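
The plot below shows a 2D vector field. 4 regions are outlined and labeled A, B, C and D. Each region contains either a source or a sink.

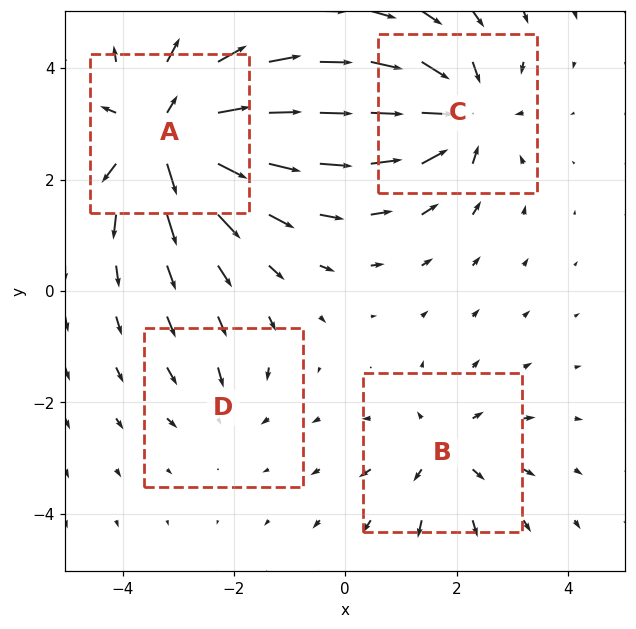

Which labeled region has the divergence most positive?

A

Divergence at each region's feature centre — A: about +8, B: about +4, C: about -6, D: about -2. Region A is most positive.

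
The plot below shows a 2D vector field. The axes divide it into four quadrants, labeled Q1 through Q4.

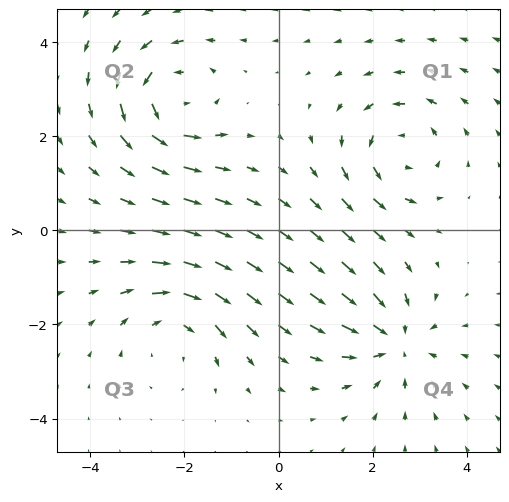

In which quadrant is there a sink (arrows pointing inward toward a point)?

Q4

The sink sits at approximately (2.5, -2.4), which lies in quadrant Q4. The divergence there is about -5, negative as expected for a sink.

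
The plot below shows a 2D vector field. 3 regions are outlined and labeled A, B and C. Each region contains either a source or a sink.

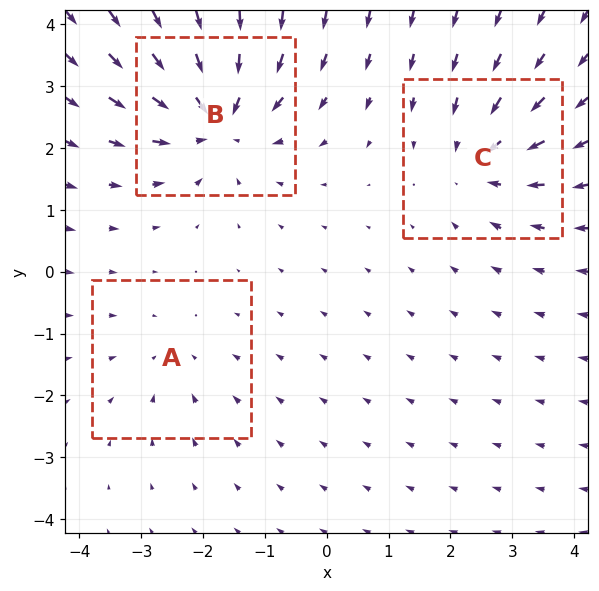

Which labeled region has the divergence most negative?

B

Divergence at each region's feature centre — A: about -2, B: about -5, C: about -3. Region B is most negative.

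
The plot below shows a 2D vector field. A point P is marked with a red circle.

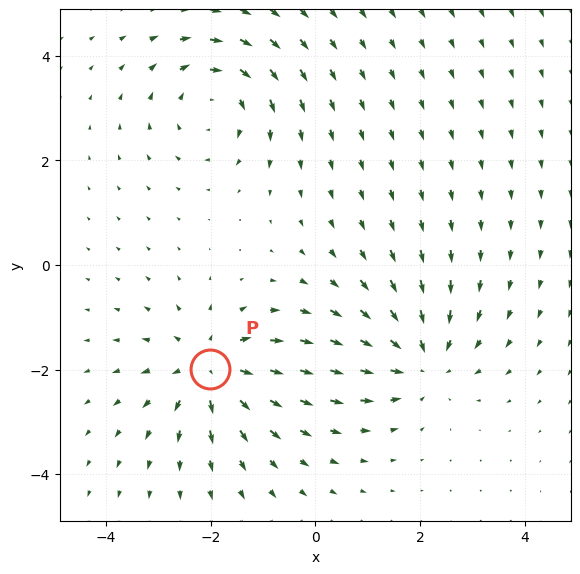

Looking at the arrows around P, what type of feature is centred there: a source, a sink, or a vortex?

source

At P (-2.0, -2.0) the arrows spread outward. Divergence about +5, curl ≈0 — positive divergence with near-zero curl is a source.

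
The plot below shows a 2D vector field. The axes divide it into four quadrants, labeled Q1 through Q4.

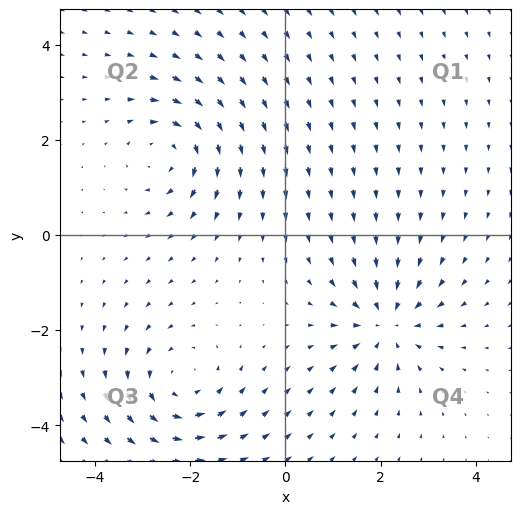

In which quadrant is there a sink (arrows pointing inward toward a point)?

The sink sits at approximately (2.1, -1.8), which lies in quadrant Q4. The divergence there is about -4, negative as expected for a sink.

Q4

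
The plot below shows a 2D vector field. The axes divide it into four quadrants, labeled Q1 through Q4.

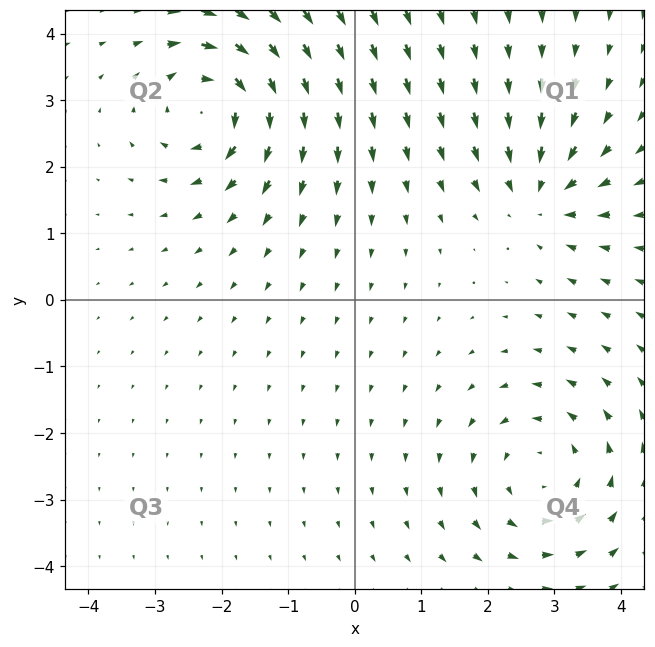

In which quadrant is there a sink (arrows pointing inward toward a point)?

The sink sits at approximately (2.8, 1.6), which lies in quadrant Q1. The divergence there is about -4, negative as expected for a sink.

Q1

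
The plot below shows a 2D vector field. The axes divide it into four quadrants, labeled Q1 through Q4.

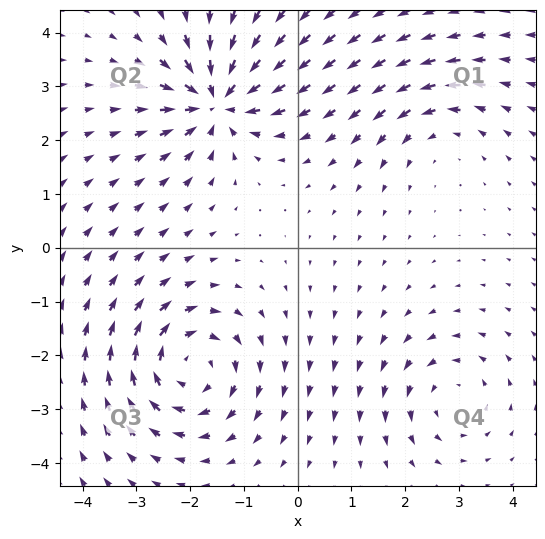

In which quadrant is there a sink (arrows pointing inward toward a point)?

Q2

The sink sits at approximately (-1.5, 2.7), which lies in quadrant Q2. The divergence there is about -7, negative as expected for a sink.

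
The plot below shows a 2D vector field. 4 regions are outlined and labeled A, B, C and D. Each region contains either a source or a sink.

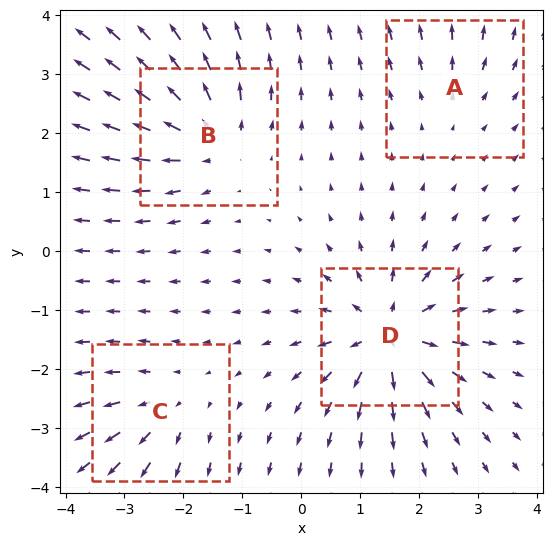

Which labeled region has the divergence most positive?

Divergence at each region's feature centre — A: about +3, B: about +6, C: about +4, D: about +8. Region D is most positive.

D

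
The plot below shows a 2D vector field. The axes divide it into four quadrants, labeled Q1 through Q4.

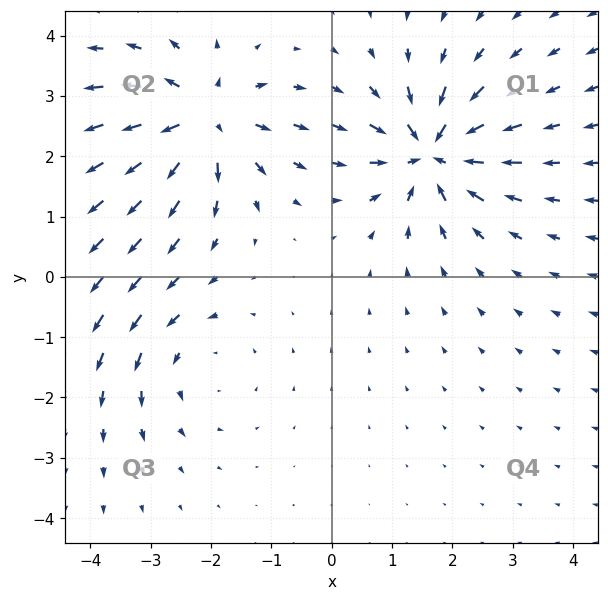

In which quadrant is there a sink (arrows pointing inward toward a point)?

The sink sits at approximately (1.7, 2.1), which lies in quadrant Q1. The divergence there is about -7, negative as expected for a sink.

Q1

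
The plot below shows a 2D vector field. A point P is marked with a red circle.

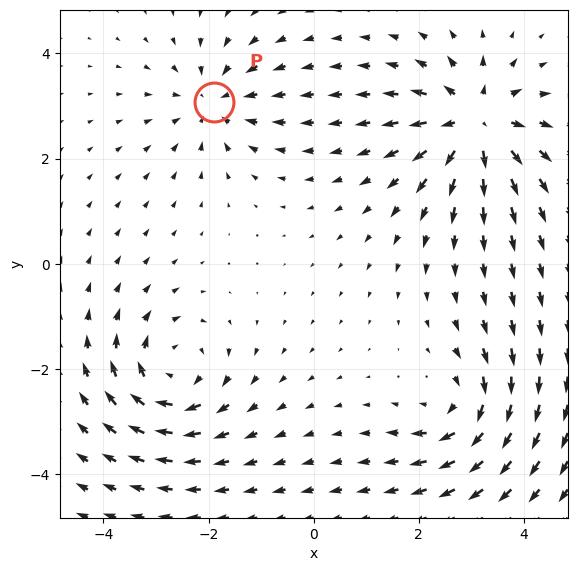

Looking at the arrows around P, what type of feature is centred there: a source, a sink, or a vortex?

sink

At P (-1.9, 3.1) the arrows converge inward. Divergence about -4, curl ≈0 — negative divergence with near-zero curl is a sink.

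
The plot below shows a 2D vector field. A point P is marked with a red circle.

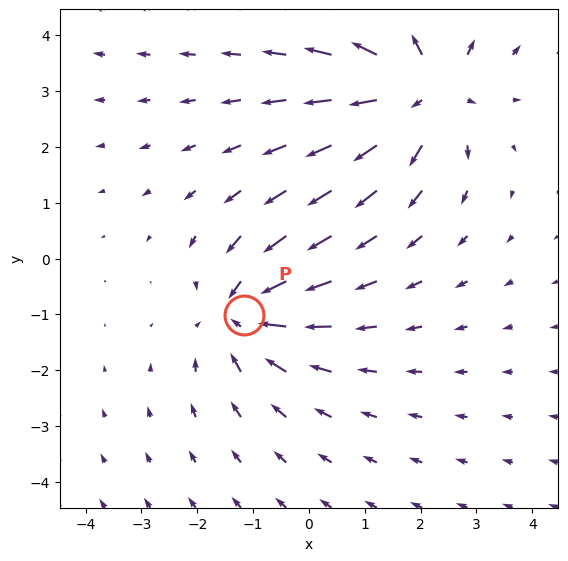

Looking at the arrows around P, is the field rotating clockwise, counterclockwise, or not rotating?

Near P at (-1.2, -1.0) the arrows show no circulation. The curl there is ≈0.

not rotating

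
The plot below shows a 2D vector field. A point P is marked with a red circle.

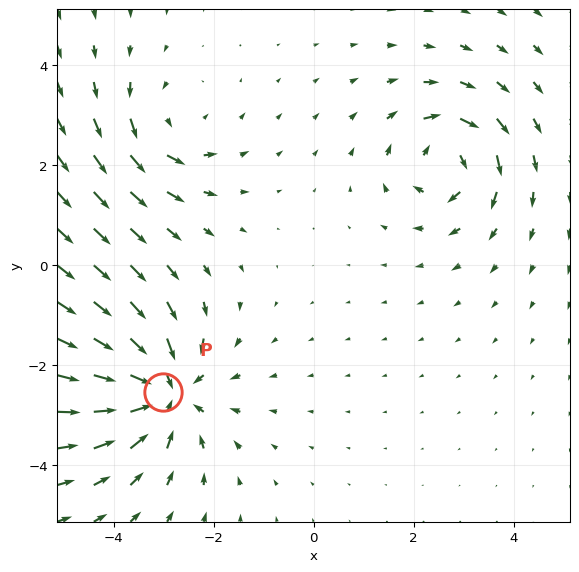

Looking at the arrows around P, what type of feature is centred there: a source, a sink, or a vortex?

sink

At P (-3.0, -2.5) the arrows converge inward. Divergence about -4, curl ≈0 — negative divergence with near-zero curl is a sink.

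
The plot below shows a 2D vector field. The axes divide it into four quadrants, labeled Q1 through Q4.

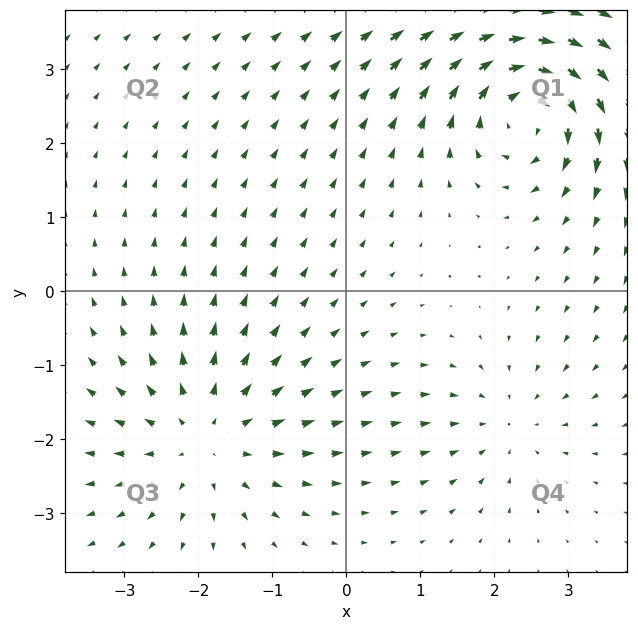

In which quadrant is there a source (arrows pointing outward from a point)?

Q3

The source sits at approximately (-1.9, -2.0), which lies in quadrant Q3. The divergence there is about +4, positive as expected for a source.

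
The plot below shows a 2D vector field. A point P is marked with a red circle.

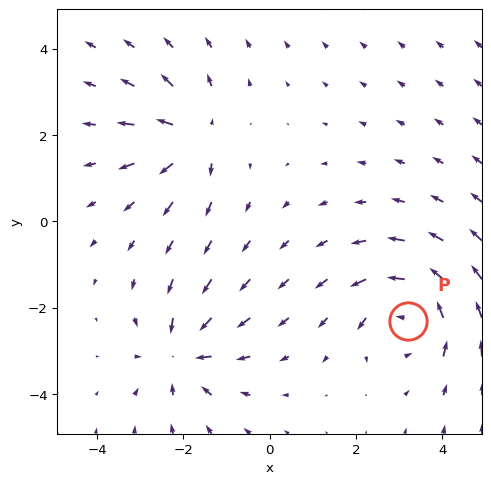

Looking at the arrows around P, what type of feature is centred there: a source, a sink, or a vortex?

At P (3.2, -2.3) the arrows circulate counterclockwise. Divergence ≈0, curl about +5 — near-zero divergence with nonzero curl is a vortex.

vortex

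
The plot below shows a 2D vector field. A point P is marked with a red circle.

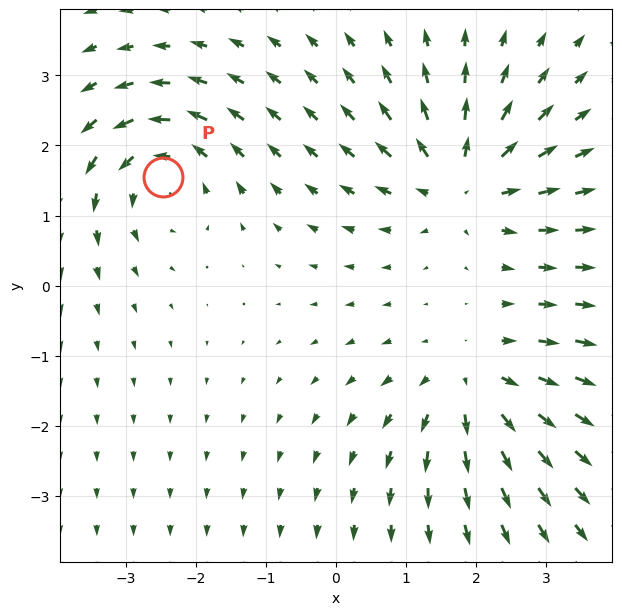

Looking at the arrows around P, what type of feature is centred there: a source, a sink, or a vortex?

vortex

At P (-2.5, 1.6) the arrows circulate counterclockwise. Divergence ≈0, curl about +4 — near-zero divergence with nonzero curl is a vortex.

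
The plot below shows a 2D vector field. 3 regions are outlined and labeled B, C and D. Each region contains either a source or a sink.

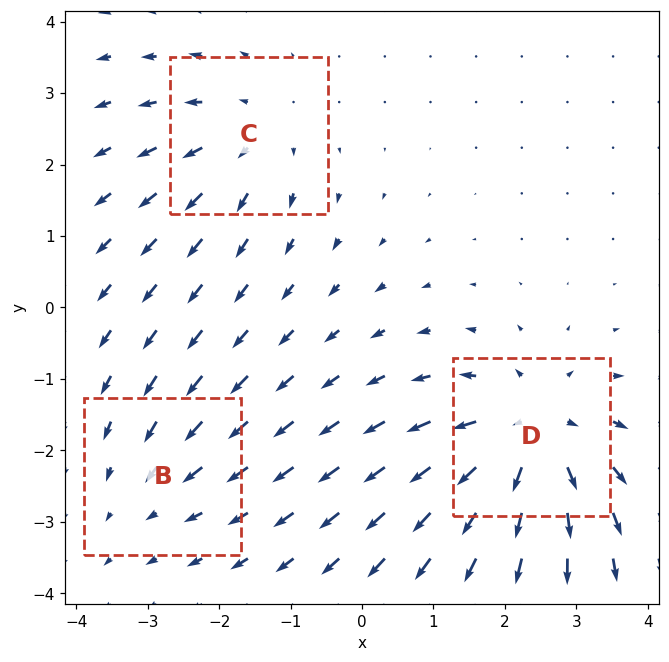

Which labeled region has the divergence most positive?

Divergence at each region's feature centre — B: about -2, C: about +3, D: about +5. Region D is most positive.

D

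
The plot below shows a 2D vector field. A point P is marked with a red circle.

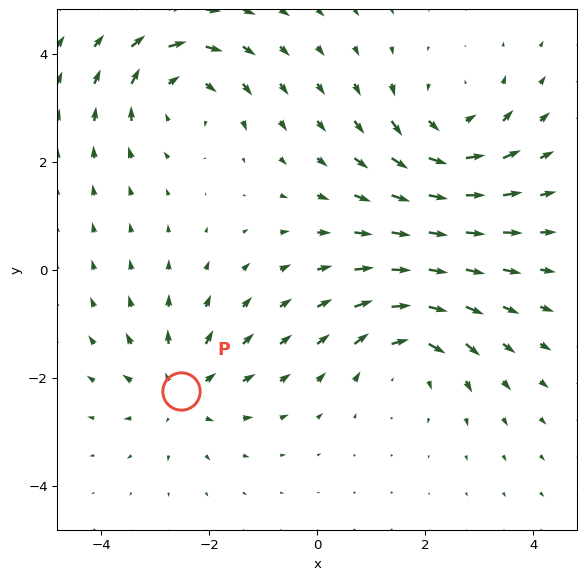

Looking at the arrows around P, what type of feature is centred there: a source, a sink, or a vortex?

source

At P (-2.5, -2.3) the arrows spread outward. Divergence about +3, curl ≈0 — positive divergence with near-zero curl is a source.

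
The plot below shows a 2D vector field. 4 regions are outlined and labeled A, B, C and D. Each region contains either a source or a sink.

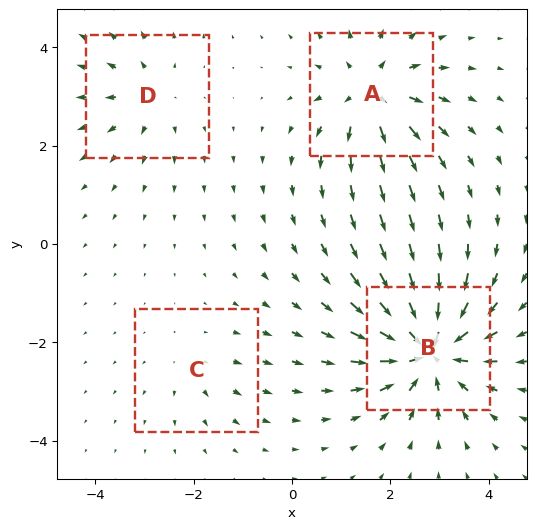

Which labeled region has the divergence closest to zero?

Divergence at each region's feature centre — A: about +6, B: about -9, C: about +2, D: about +4. Region C is closest to zero.

C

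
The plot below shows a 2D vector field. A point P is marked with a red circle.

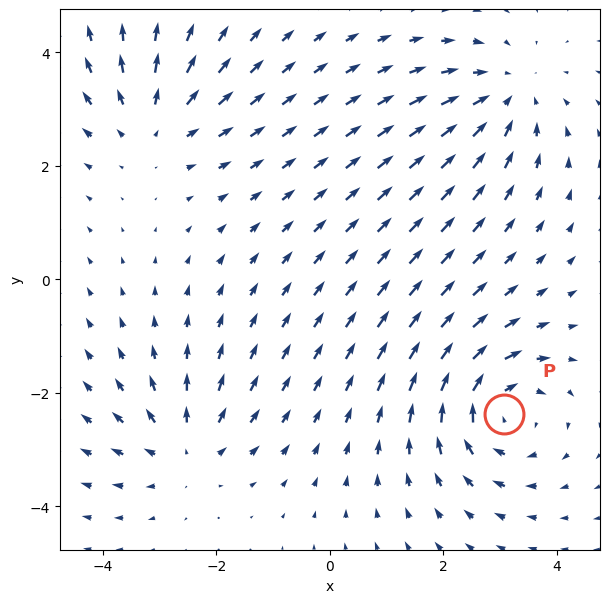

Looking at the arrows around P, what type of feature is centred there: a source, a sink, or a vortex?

At P (3.1, -2.4) the arrows circulate clockwise. Divergence ≈0, curl about -4 — near-zero divergence with nonzero curl is a vortex.

vortex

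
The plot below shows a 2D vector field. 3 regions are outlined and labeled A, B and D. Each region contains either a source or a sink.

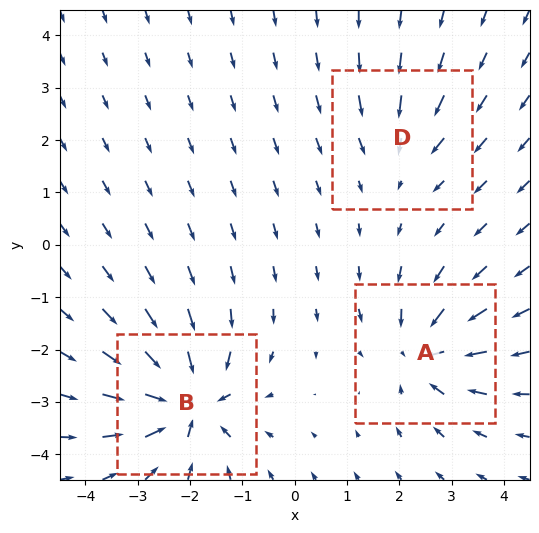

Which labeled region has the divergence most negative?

Divergence at each region's feature centre — A: about -4, B: about -6, D: about -2. Region B is most negative.

B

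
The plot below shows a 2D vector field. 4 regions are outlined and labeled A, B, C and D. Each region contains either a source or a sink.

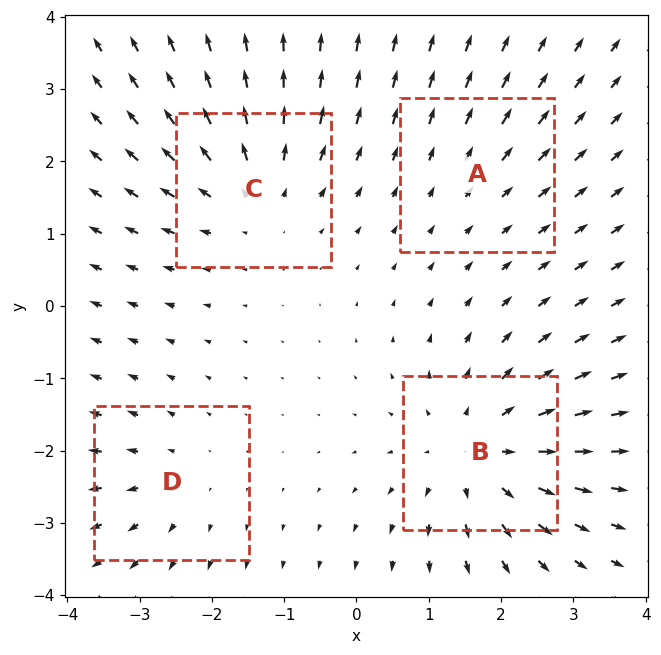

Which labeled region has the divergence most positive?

Divergence at each region's feature centre — A: about +2, B: about +6, C: about +5, D: about +3. Region B is most positive.

B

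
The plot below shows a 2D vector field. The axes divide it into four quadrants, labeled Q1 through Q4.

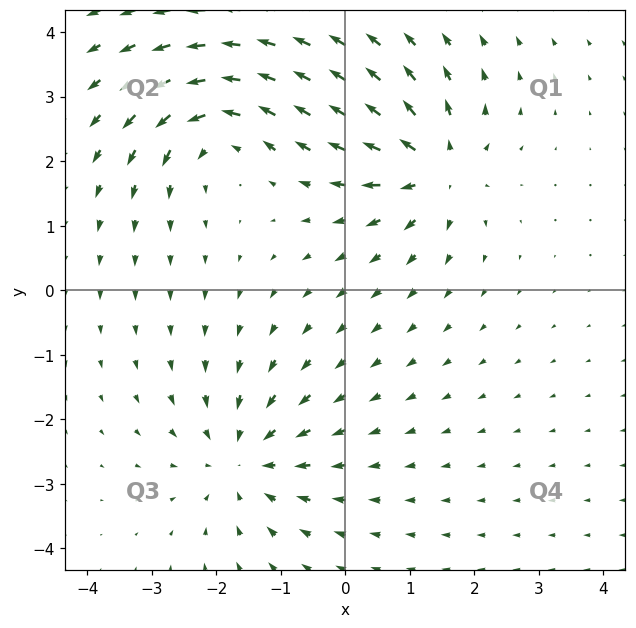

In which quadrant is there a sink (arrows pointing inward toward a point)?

The sink sits at approximately (-1.6, -2.6), which lies in quadrant Q3. The divergence there is about -5, negative as expected for a sink.

Q3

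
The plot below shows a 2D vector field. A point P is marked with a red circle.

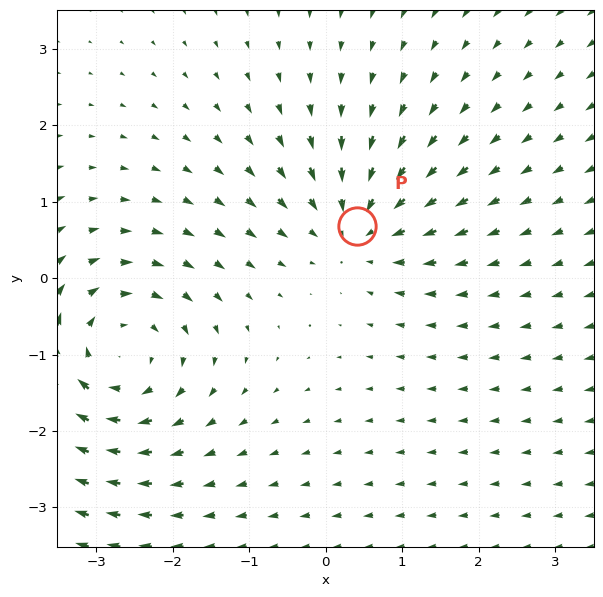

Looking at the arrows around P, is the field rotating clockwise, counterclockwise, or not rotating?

not rotating

Near P at (0.4, 0.7) the arrows show no circulation. The curl there is ≈0.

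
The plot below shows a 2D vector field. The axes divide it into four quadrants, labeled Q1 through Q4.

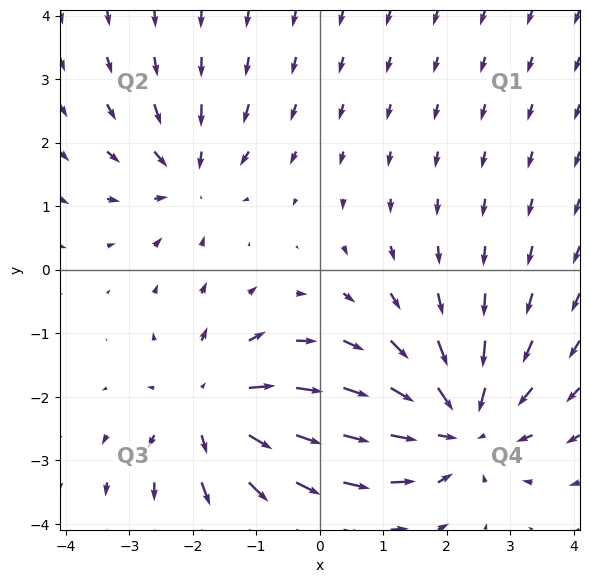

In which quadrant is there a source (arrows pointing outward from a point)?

Q3

The source sits at approximately (-1.7, -2.2), which lies in quadrant Q3. The divergence there is about +4, positive as expected for a source.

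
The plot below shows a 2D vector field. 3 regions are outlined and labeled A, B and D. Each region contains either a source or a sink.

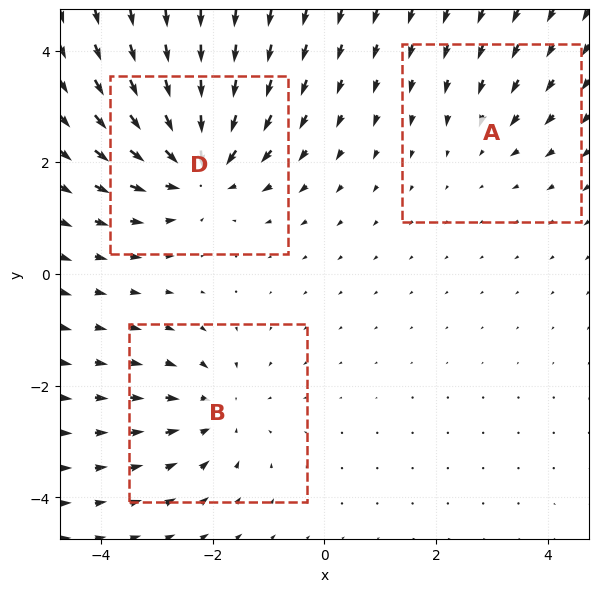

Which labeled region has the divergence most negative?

D

Divergence at each region's feature centre — A: about -2, B: about -3, D: about -5. Region D is most negative.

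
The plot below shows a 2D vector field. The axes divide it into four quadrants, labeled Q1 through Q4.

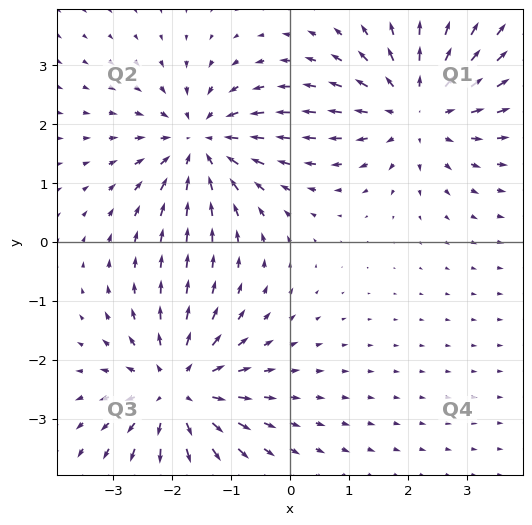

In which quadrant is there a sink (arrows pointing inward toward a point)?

The sink sits at approximately (-1.5, 1.7), which lies in quadrant Q2. The divergence there is about -4, negative as expected for a sink.

Q2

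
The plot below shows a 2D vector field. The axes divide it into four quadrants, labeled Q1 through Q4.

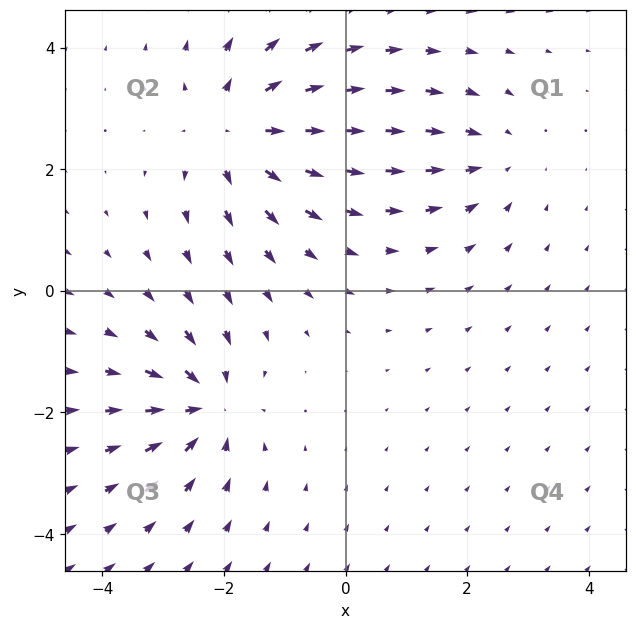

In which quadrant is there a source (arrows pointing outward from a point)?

The source sits at approximately (-1.8, 2.6), which lies in quadrant Q2. The divergence there is about +5, positive as expected for a source.

Q2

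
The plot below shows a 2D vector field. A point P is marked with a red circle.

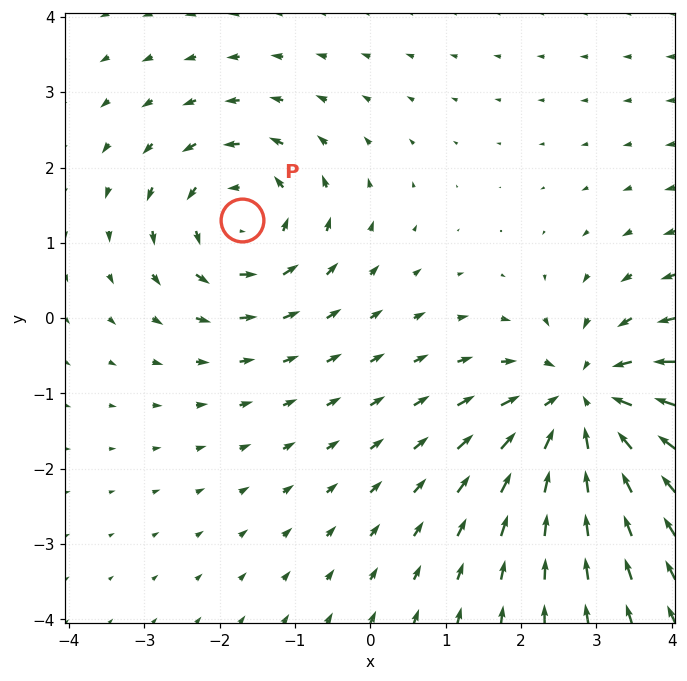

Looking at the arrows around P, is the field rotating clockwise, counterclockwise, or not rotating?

counterclockwise

Near P at (-1.7, 1.3) the arrows circulate counterclockwise. The curl (z-component) there is about +3; positive curl means counterclockwise rotation.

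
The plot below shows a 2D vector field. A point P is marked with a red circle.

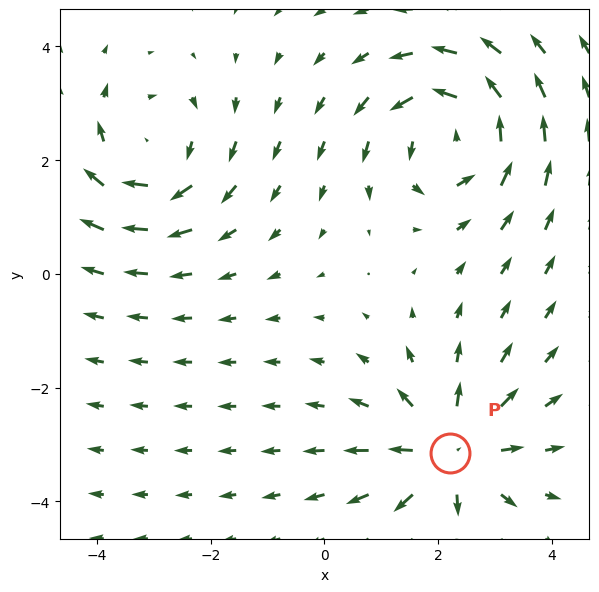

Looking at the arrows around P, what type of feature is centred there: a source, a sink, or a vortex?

At P (2.2, -3.1) the arrows spread outward. Divergence about +4, curl ≈0 — positive divergence with near-zero curl is a source.

source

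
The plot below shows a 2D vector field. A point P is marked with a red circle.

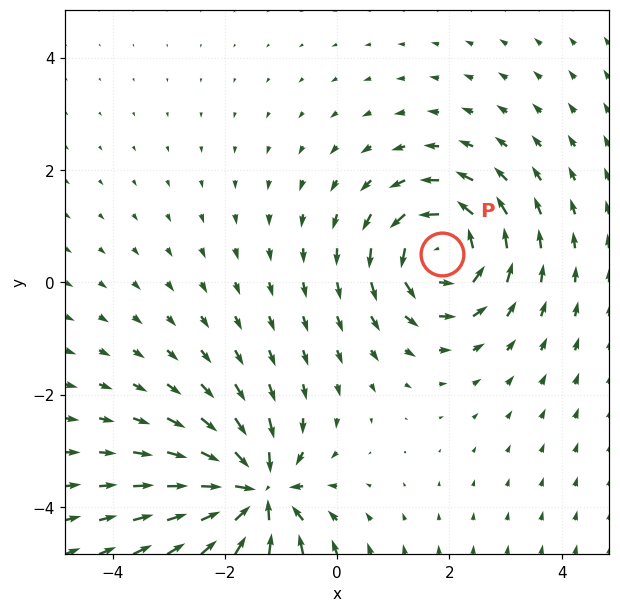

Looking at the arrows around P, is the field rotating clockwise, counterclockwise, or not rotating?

Near P at (1.9, 0.5) the arrows circulate counterclockwise. The curl (z-component) there is about +4; positive curl means counterclockwise rotation.

counterclockwise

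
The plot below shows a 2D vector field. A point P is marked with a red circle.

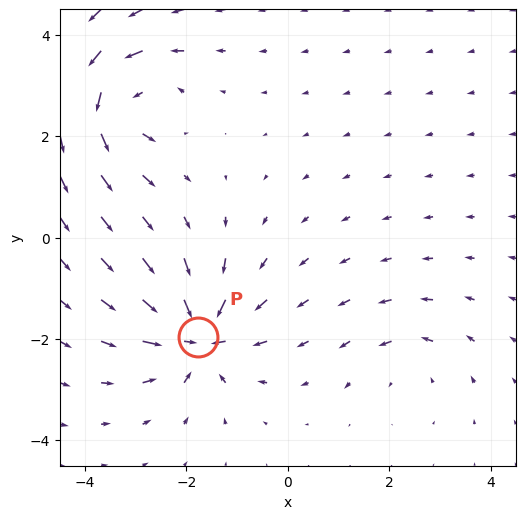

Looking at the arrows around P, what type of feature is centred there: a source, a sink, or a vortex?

sink

At P (-1.8, -2.0) the arrows converge inward. Divergence about -7, curl ≈0 — negative divergence with near-zero curl is a sink.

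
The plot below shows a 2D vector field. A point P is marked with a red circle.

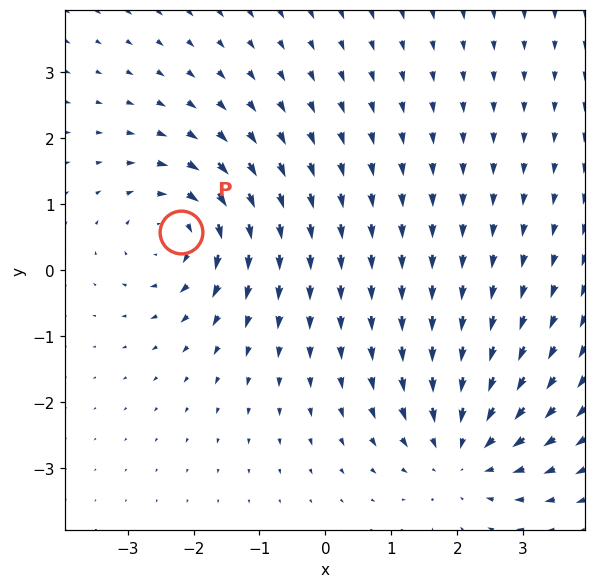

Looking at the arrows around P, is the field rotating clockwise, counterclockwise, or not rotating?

Near P at (-2.2, 0.6) the arrows circulate clockwise. The curl (z-component) there is about -5; negative curl means clockwise rotation.

clockwise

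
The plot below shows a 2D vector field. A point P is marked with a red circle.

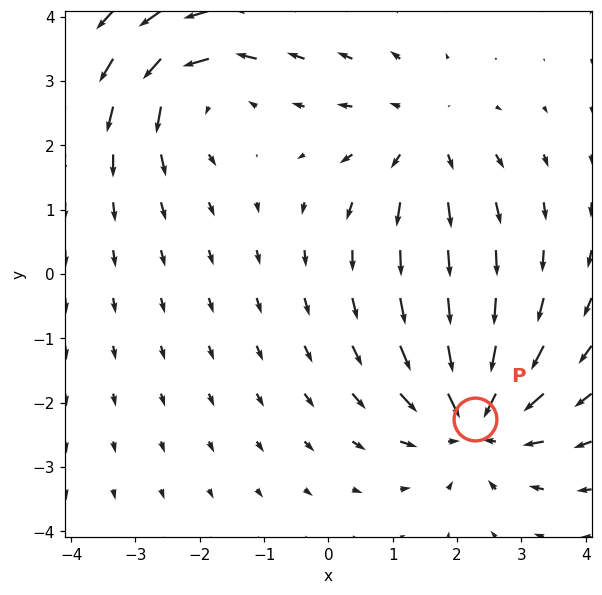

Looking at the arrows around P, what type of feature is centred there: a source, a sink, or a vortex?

At P (2.3, -2.3) the arrows converge inward. Divergence about -5, curl ≈0 — negative divergence with near-zero curl is a sink.

sink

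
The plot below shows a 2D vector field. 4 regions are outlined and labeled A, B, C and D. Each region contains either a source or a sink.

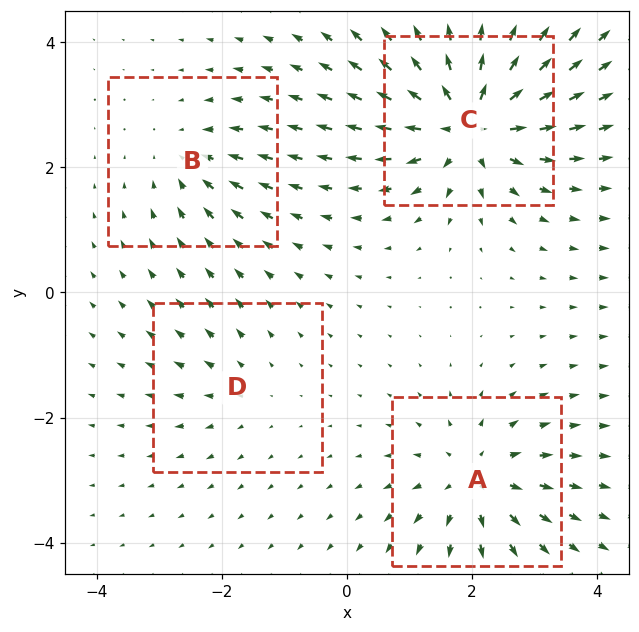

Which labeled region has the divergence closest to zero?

D

Divergence at each region's feature centre — A: about +5, B: about -3, C: about +9, D: about +2. Region D is closest to zero.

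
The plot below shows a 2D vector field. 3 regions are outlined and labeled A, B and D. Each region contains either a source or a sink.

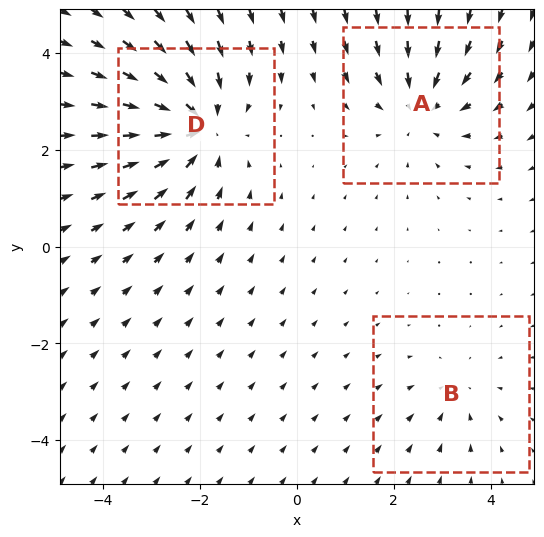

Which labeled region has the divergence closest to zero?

Divergence at each region's feature centre — A: about -3, B: about -2, D: about -4. Region B is closest to zero.

B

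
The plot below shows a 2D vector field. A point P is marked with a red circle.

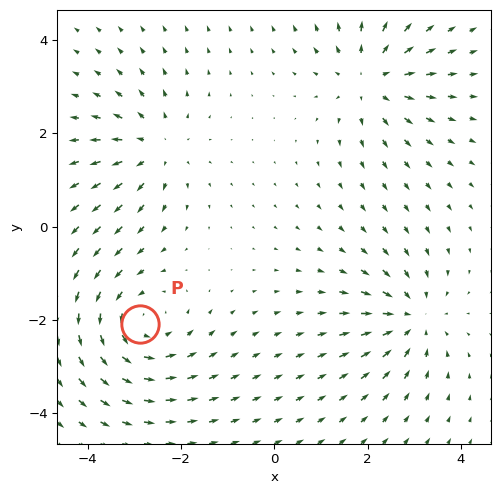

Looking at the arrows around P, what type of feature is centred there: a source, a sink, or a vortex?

vortex

At P (-2.9, -2.1) the arrows circulate counterclockwise. Divergence ≈0, curl about +4 — near-zero divergence with nonzero curl is a vortex.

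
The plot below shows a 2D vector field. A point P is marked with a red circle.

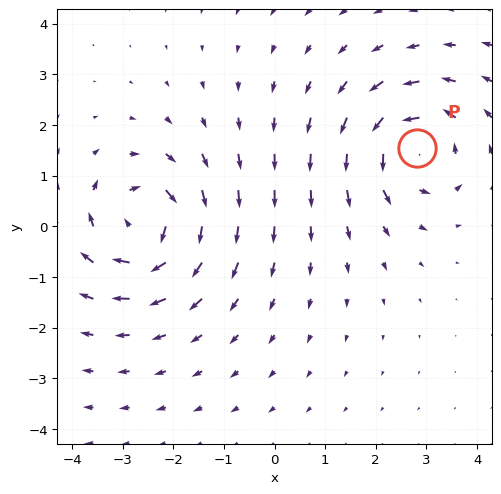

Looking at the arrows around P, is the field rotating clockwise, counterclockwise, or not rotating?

Near P at (2.8, 1.5) the arrows circulate counterclockwise. The curl (z-component) there is about +3; positive curl means counterclockwise rotation.

counterclockwise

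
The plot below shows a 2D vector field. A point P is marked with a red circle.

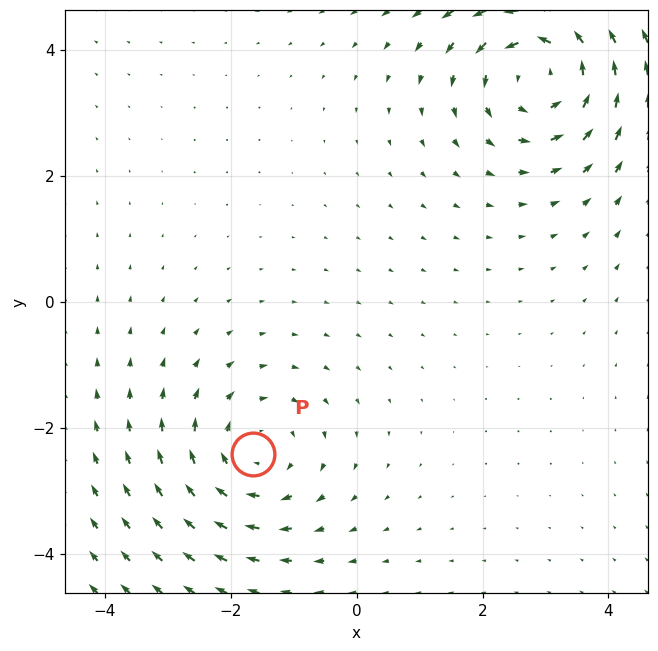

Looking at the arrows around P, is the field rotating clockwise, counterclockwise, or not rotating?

Near P at (-1.6, -2.4) the arrows circulate clockwise. The curl (z-component) there is about -2; negative curl means clockwise rotation.

clockwise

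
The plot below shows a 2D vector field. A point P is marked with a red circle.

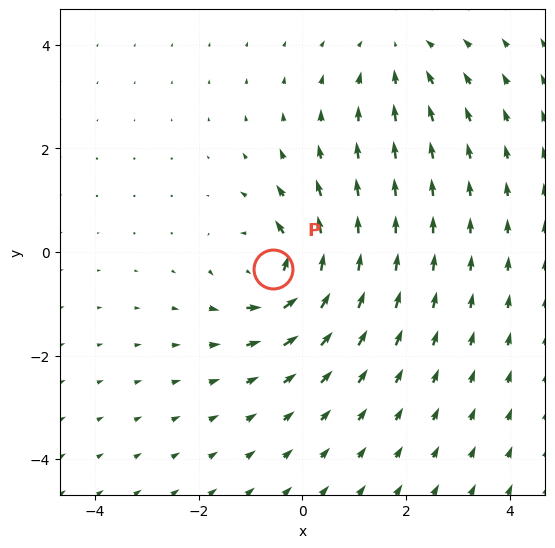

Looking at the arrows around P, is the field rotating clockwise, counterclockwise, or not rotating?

counterclockwise

Near P at (-0.6, -0.3) the arrows circulate counterclockwise. The curl (z-component) there is about +5; positive curl means counterclockwise rotation.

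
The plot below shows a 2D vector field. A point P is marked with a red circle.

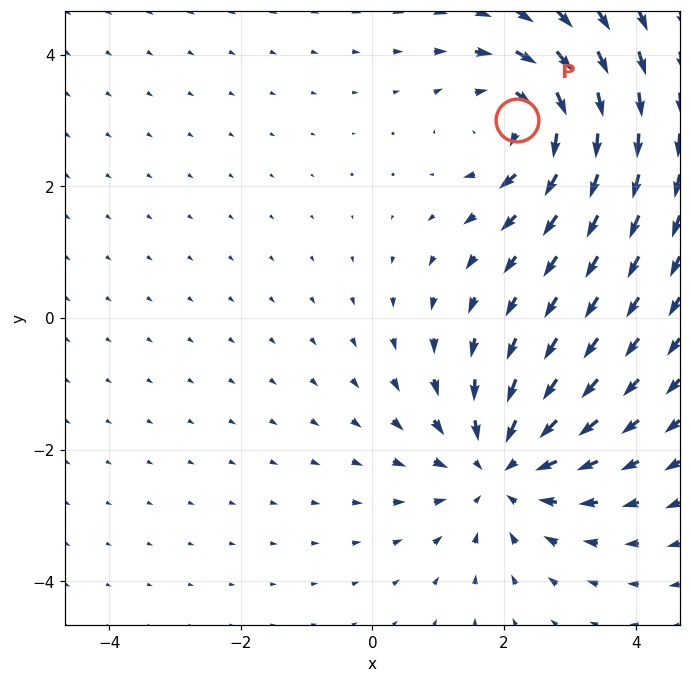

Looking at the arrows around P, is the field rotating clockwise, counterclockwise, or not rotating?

Near P at (2.2, 3.0) the arrows circulate clockwise. The curl (z-component) there is about -5; negative curl means clockwise rotation.

clockwise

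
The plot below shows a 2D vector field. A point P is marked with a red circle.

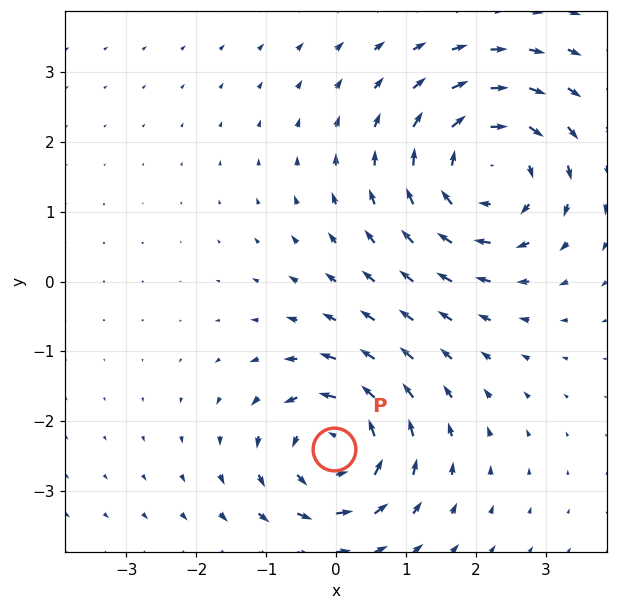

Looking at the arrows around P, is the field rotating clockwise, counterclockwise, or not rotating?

Near P at (-0.0, -2.4) the arrows circulate counterclockwise. The curl (z-component) there is about +4; positive curl means counterclockwise rotation.

counterclockwise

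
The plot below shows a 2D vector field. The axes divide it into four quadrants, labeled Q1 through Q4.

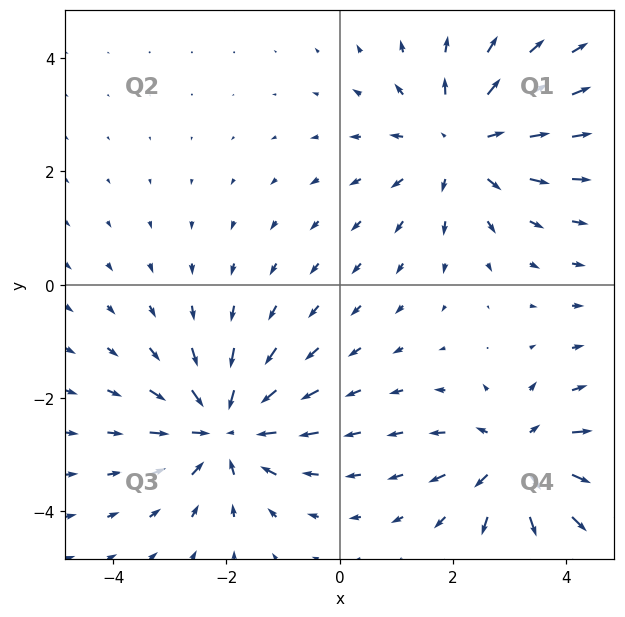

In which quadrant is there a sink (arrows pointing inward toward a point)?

Q3

The sink sits at approximately (-2.0, -2.6), which lies in quadrant Q3. The divergence there is about -5, negative as expected for a sink.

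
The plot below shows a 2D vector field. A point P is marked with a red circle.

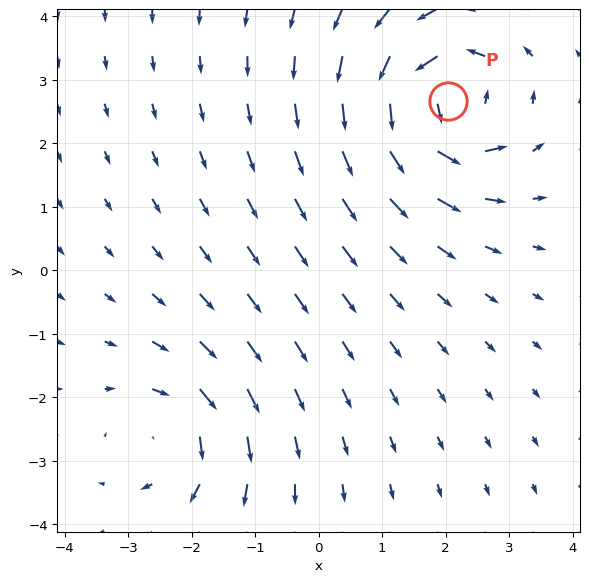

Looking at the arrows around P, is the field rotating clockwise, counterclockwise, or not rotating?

counterclockwise

Near P at (2.0, 2.7) the arrows circulate counterclockwise. The curl (z-component) there is about +7; positive curl means counterclockwise rotation.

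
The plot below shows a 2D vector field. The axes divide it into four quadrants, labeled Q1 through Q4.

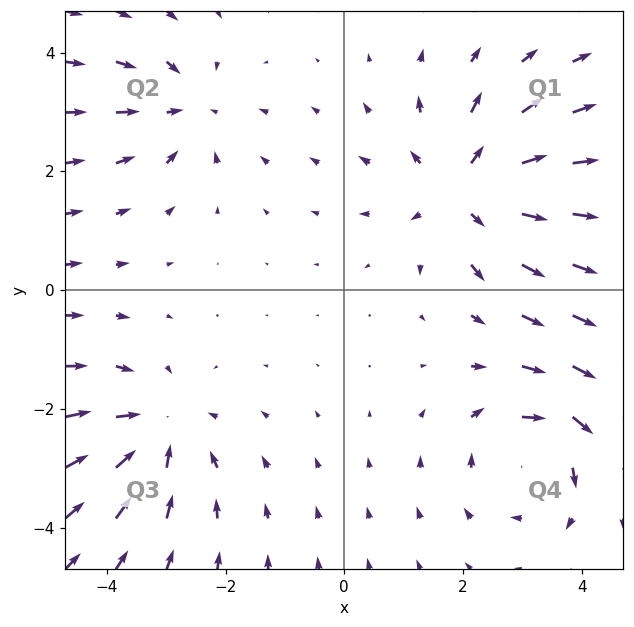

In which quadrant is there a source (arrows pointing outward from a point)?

Q1

The source sits at approximately (2.1, 1.7), which lies in quadrant Q1. The divergence there is about +4, positive as expected for a source.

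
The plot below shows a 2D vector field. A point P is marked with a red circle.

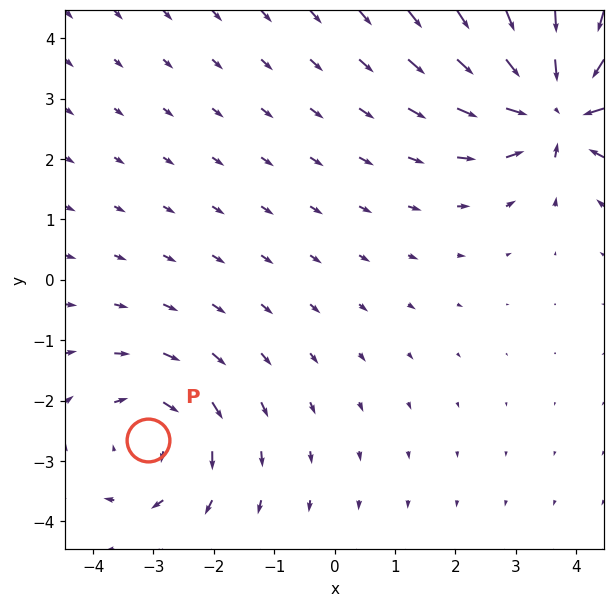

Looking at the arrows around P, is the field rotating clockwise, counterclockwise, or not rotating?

clockwise

Near P at (-3.1, -2.7) the arrows circulate clockwise. The curl (z-component) there is about -3; negative curl means clockwise rotation.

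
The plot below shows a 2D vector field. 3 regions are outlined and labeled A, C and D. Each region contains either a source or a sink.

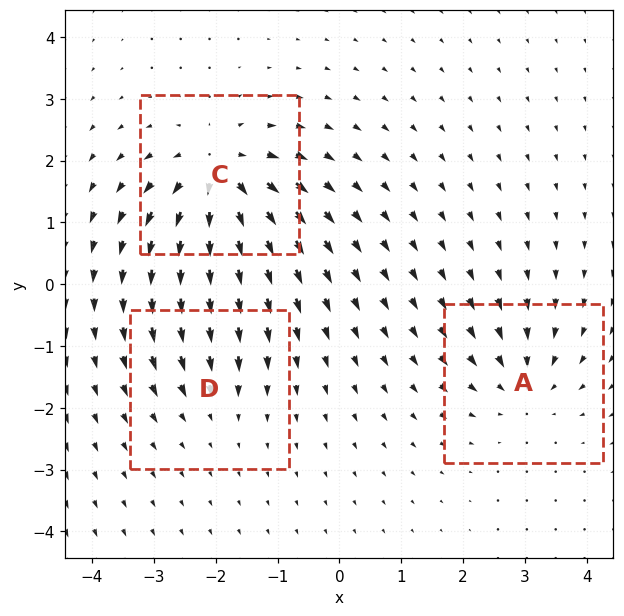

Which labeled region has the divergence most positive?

C

Divergence at each region's feature centre — A: about -4, C: about +6, D: about -2. Region C is most positive.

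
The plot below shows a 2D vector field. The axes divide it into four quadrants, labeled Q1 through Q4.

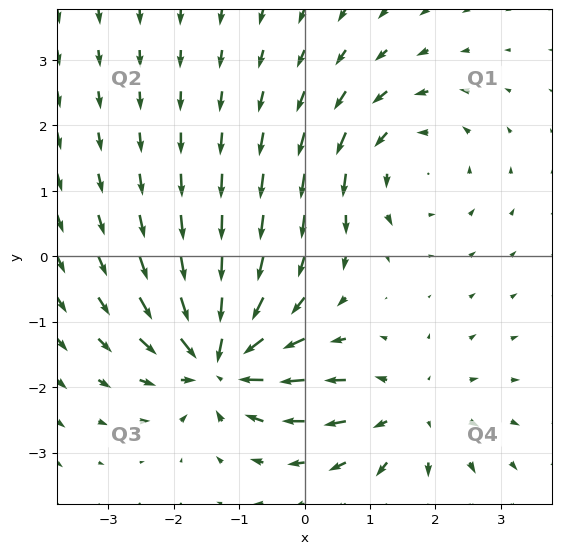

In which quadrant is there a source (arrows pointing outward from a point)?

The source sits at approximately (1.6, -2.4), which lies in quadrant Q4. The divergence there is about +2, positive as expected for a source.

Q4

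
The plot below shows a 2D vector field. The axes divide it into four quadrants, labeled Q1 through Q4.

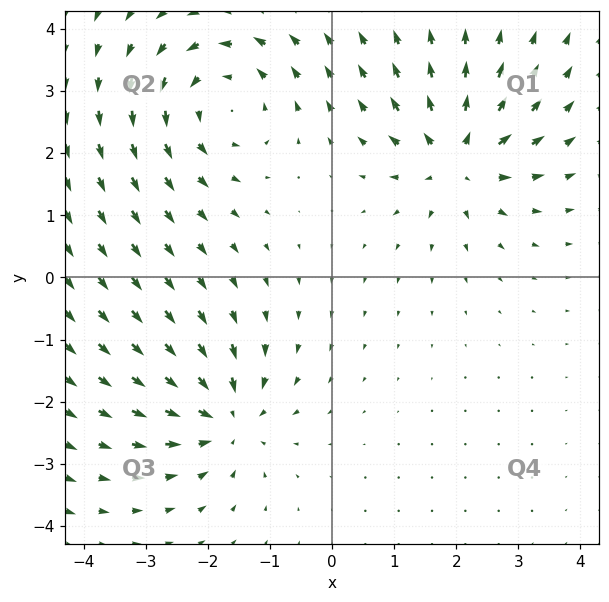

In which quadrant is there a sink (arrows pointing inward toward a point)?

Q3

The sink sits at approximately (-1.7, -2.3), which lies in quadrant Q3. The divergence there is about -4, negative as expected for a sink.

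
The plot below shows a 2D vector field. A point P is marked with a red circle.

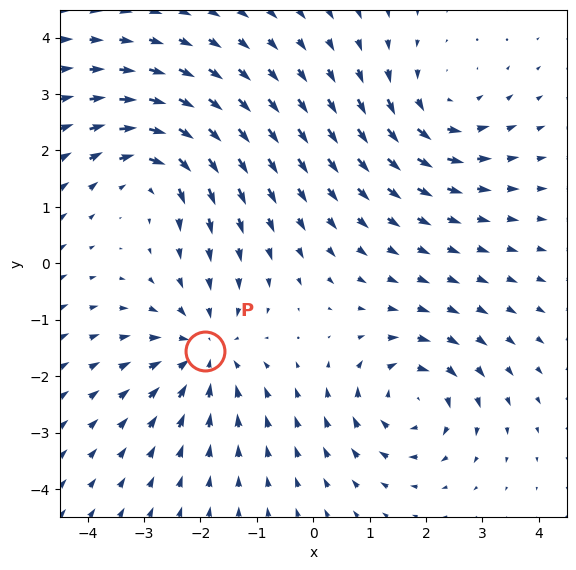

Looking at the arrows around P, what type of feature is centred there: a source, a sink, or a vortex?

At P (-1.9, -1.6) the arrows converge inward. Divergence about -5, curl ≈0 — negative divergence with near-zero curl is a sink.

sink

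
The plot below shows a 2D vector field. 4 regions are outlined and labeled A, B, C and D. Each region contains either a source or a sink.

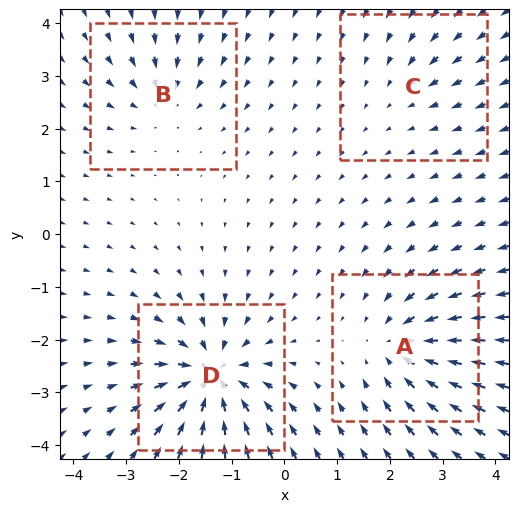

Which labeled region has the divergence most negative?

Divergence at each region's feature centre — A: about -6, B: about -4, C: about -2, D: about -9. Region D is most negative.

D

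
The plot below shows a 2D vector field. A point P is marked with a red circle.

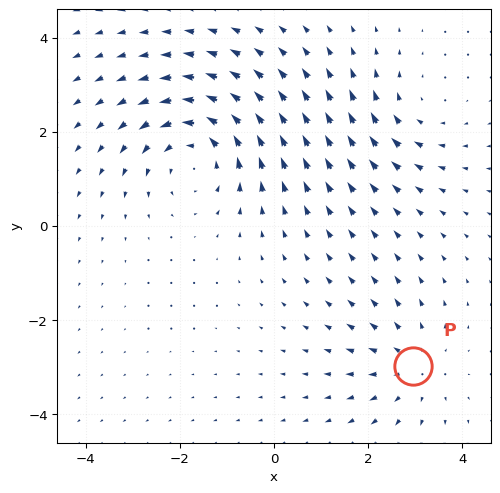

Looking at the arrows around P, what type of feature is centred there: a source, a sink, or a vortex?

source

At P (3.0, -3.0) the arrows spread outward. Divergence about +3, curl ≈0 — positive divergence with near-zero curl is a source.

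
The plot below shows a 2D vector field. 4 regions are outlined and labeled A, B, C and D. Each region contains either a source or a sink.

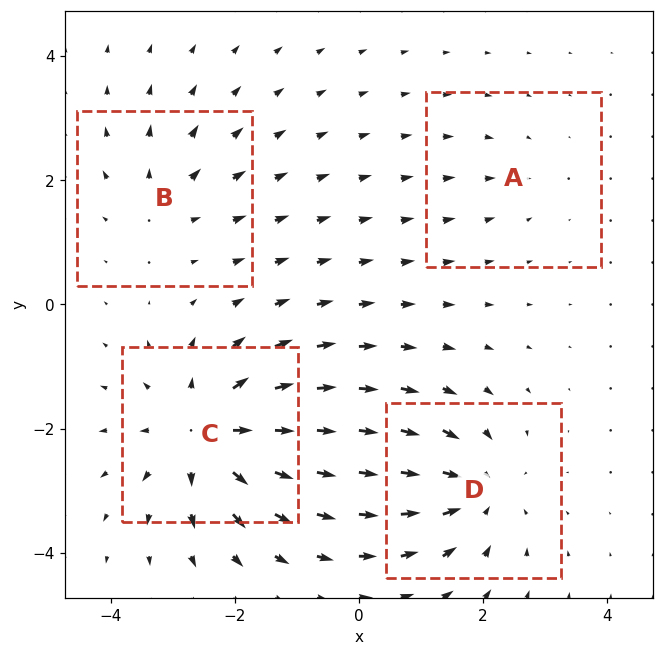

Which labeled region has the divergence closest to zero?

A

Divergence at each region's feature centre — A: about -2, B: about +3, C: about +7, D: about -5. Region A is closest to zero.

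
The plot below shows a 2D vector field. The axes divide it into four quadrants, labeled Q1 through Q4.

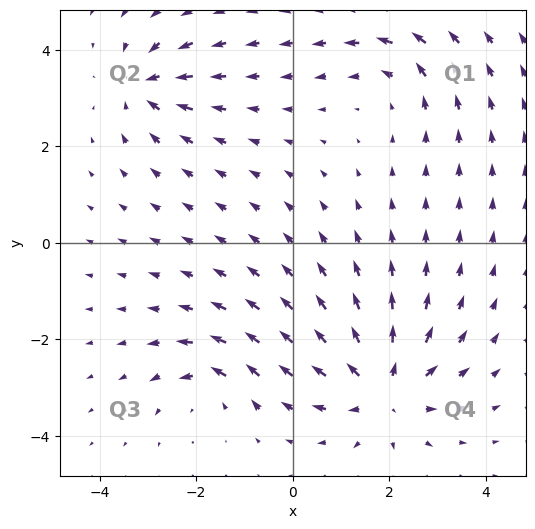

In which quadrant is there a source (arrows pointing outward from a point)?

Q4

The source sits at approximately (1.9, -3.0), which lies in quadrant Q4. The divergence there is about +5, positive as expected for a source.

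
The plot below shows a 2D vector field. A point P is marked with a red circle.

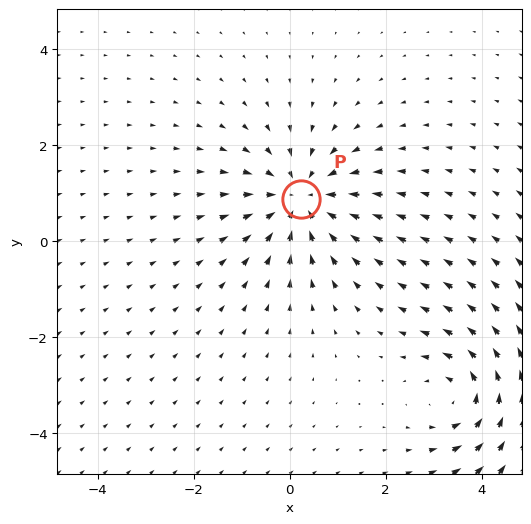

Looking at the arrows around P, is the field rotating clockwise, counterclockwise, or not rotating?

not rotating

Near P at (0.2, 0.9) the arrows show no circulation. The curl there is ≈0.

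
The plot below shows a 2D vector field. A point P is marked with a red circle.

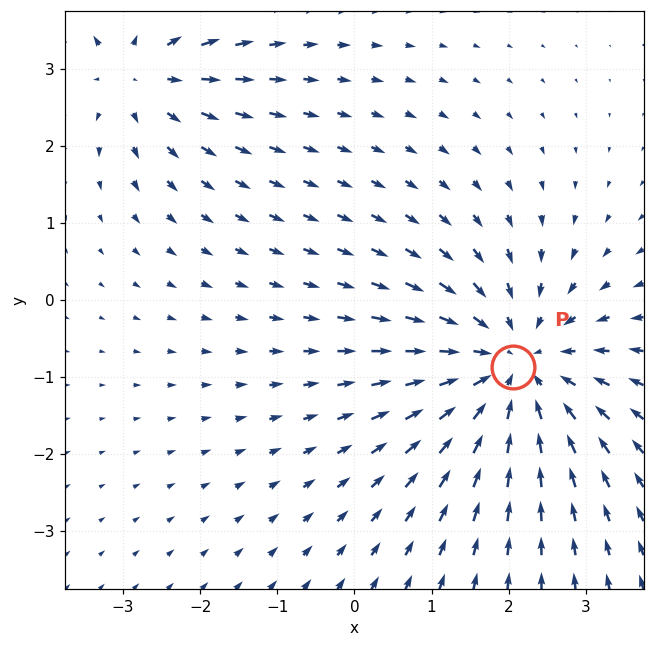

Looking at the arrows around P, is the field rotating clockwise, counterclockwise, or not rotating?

Near P at (2.1, -0.9) the arrows show no circulation. The curl there is ≈0.

not rotating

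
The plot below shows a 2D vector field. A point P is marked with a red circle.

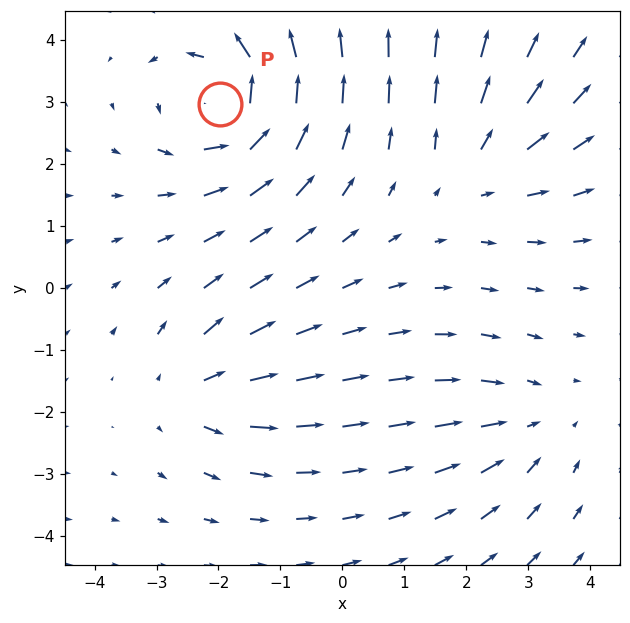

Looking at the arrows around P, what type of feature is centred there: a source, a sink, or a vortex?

vortex

At P (-2.0, 3.0) the arrows circulate counterclockwise. Divergence ≈0, curl about +5 — near-zero divergence with nonzero curl is a vortex.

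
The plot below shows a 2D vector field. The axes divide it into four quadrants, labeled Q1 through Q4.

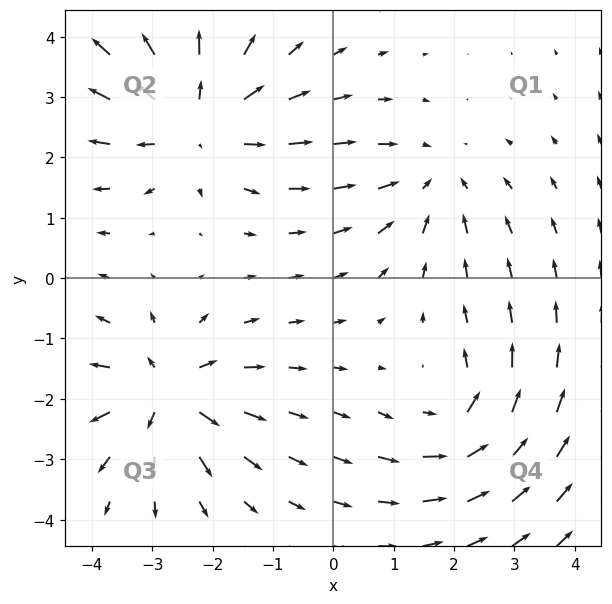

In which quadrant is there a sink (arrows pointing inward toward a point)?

Q1

The sink sits at approximately (1.6, 1.6), which lies in quadrant Q1. The divergence there is about -3, negative as expected for a sink.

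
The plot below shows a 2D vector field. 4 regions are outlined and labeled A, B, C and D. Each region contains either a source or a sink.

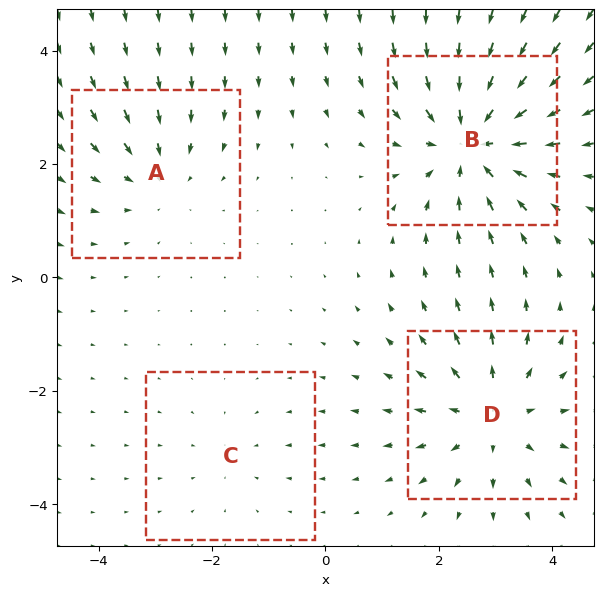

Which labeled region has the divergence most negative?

Divergence at each region's feature centre — A: about -3, B: about -6, C: about -2, D: about +4. Region B is most negative.

B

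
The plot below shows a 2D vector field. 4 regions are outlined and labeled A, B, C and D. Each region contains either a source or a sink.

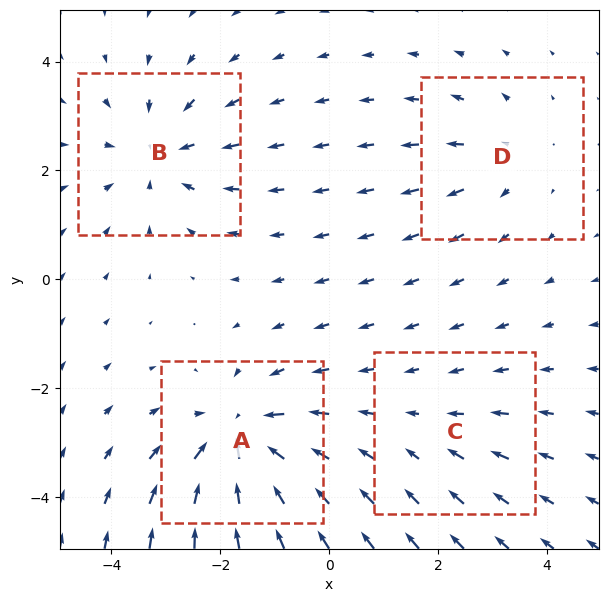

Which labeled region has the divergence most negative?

A

Divergence at each region's feature centre — A: about -6, B: about -4, C: about -2, D: about +3. Region A is most negative.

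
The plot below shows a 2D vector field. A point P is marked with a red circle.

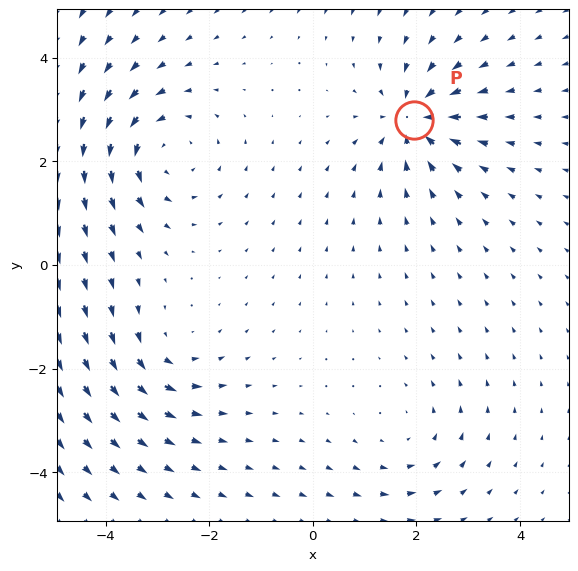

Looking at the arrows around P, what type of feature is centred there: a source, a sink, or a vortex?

sink

At P (1.9, 2.8) the arrows converge inward. Divergence about -6, curl ≈0 — negative divergence with near-zero curl is a sink.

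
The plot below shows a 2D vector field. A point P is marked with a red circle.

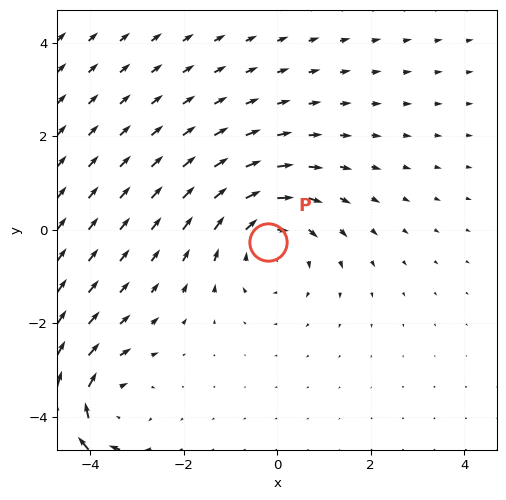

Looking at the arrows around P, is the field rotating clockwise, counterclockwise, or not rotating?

Near P at (-0.2, -0.3) the arrows circulate clockwise. The curl (z-component) there is about -3; negative curl means clockwise rotation.

clockwise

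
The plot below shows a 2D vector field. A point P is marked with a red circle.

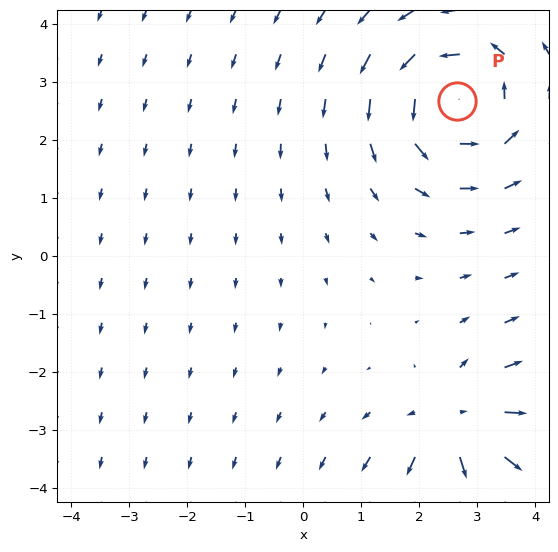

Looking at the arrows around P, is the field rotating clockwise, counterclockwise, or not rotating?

Near P at (2.6, 2.7) the arrows circulate counterclockwise. The curl (z-component) there is about +3; positive curl means counterclockwise rotation.

counterclockwise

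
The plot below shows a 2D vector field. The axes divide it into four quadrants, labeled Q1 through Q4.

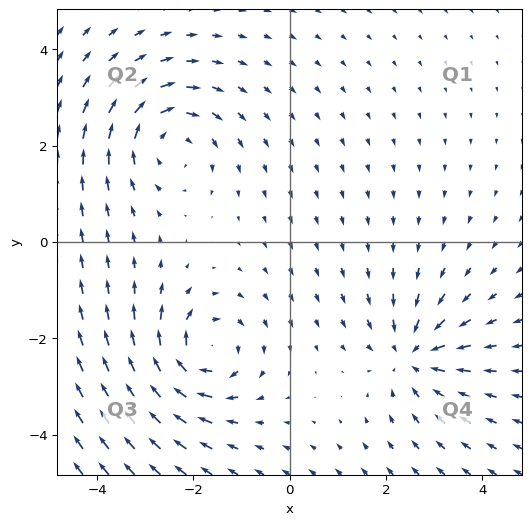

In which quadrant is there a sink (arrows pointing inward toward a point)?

Q4

The sink sits at approximately (2.6, -2.4), which lies in quadrant Q4. The divergence there is about -5, negative as expected for a sink.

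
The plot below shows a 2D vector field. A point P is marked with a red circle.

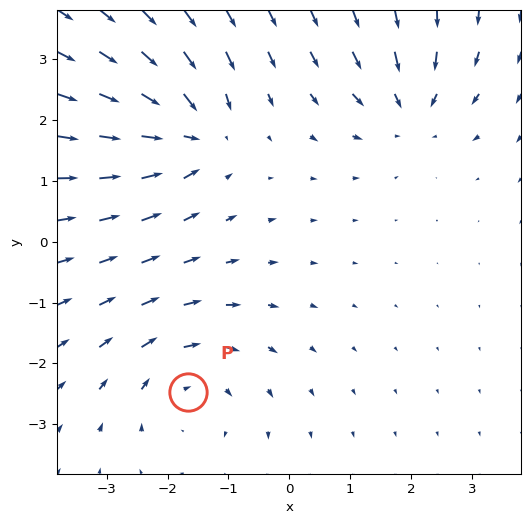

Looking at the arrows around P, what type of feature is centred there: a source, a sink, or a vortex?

At P (-1.7, -2.5) the arrows circulate clockwise. Divergence ≈0, curl about -3 — near-zero divergence with nonzero curl is a vortex.

vortex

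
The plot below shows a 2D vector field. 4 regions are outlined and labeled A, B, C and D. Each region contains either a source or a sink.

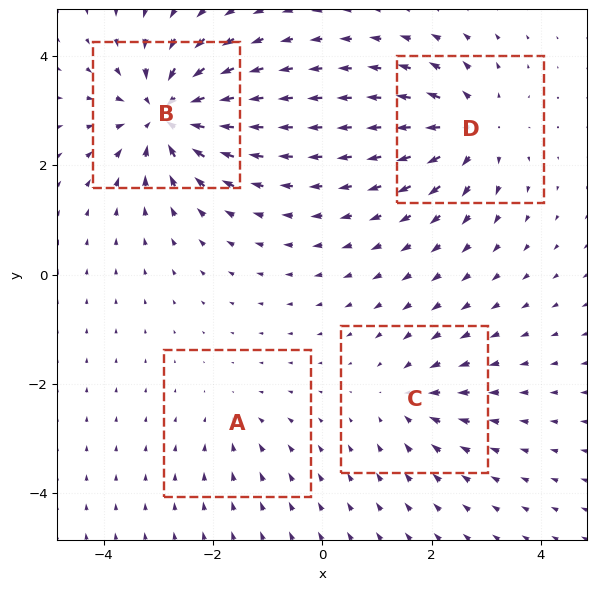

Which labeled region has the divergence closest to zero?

Divergence at each region's feature centre — A: about -2, B: about -8, C: about -4, D: about +6. Region A is closest to zero.

A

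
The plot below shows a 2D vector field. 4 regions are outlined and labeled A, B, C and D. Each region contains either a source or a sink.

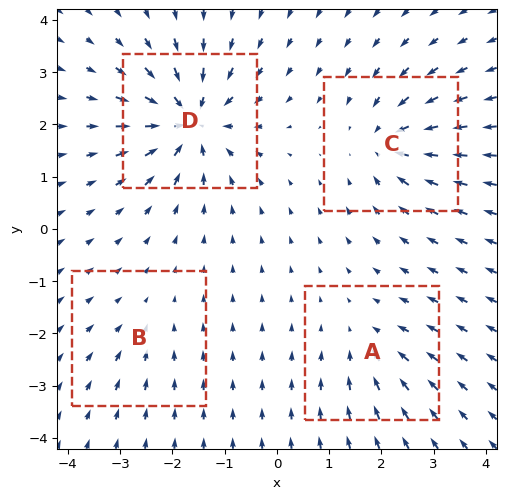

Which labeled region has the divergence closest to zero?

B

Divergence at each region's feature centre — A: about -4, B: about -2, C: about -6, D: about -9. Region B is closest to zero.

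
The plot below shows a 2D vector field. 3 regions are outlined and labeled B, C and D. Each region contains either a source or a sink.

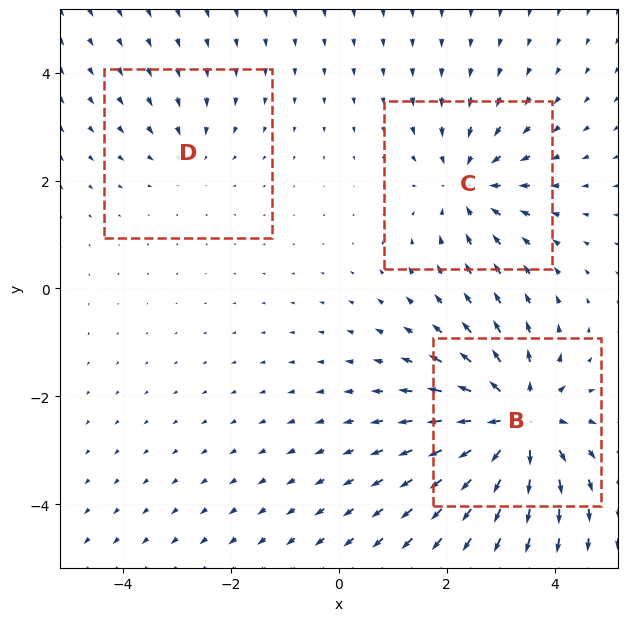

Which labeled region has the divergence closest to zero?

Divergence at each region's feature centre — B: about +5, C: about -3, D: about -2. Region D is closest to zero.

D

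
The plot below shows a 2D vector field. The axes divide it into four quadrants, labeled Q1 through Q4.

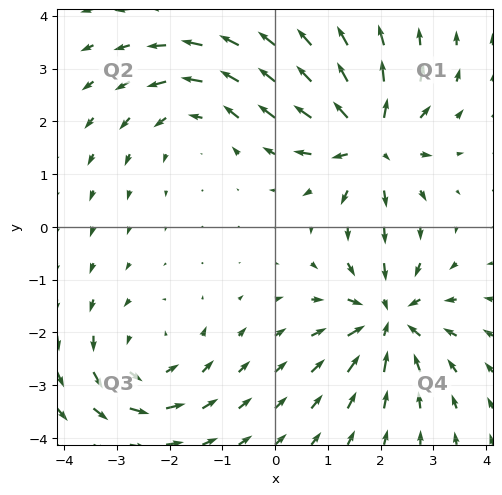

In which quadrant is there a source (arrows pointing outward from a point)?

The source sits at approximately (1.8, 1.6), which lies in quadrant Q1. The divergence there is about +6, positive as expected for a source.

Q1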